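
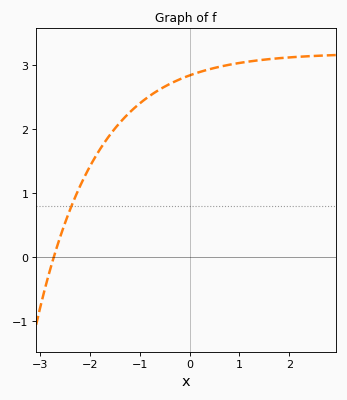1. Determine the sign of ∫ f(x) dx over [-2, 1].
positive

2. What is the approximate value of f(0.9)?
3.02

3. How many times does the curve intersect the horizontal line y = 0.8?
1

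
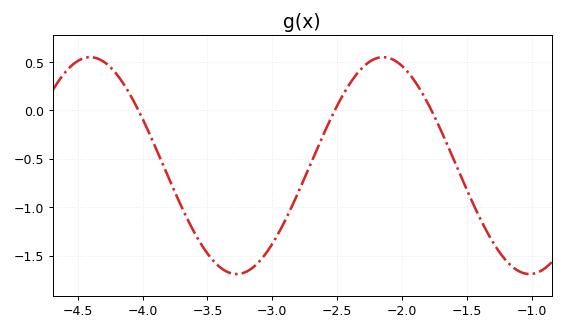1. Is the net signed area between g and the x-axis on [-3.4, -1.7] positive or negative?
negative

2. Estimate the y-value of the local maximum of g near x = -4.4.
0.55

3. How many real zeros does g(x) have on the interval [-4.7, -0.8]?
3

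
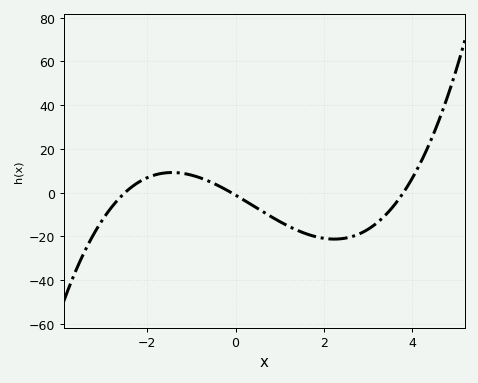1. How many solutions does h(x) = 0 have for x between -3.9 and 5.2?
3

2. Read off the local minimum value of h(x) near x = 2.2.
-21.3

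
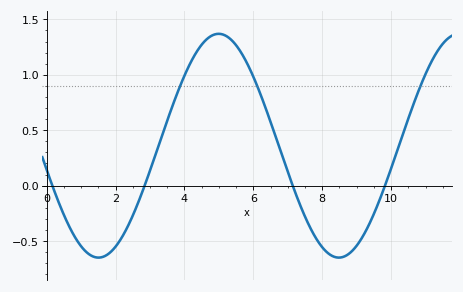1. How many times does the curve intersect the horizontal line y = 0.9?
3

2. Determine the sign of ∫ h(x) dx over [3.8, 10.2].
positive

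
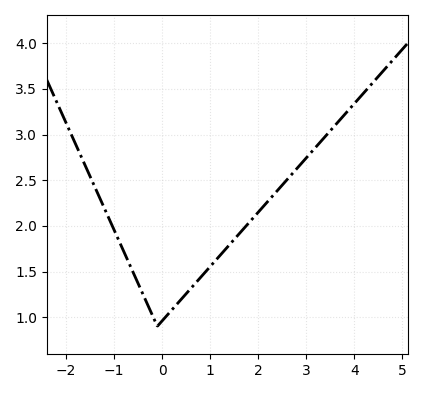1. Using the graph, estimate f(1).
1.55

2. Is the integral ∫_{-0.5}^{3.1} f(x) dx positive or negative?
positive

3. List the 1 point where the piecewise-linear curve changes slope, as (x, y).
(-0.1, 0.9)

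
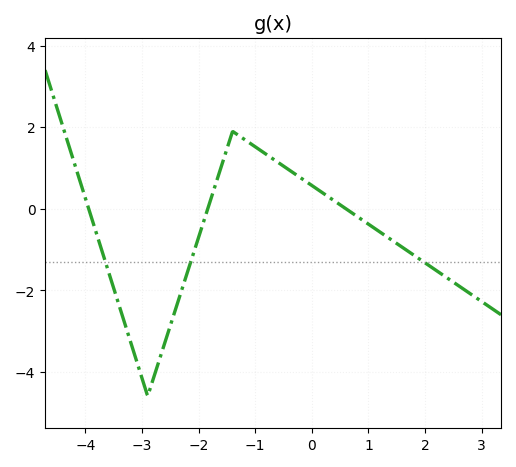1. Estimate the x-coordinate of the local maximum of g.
-1.4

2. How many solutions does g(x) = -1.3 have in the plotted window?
3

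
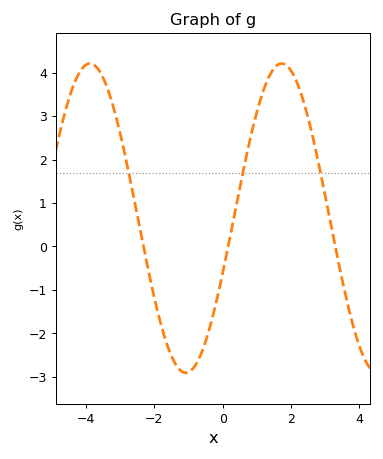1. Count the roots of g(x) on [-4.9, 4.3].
3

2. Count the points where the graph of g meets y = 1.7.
3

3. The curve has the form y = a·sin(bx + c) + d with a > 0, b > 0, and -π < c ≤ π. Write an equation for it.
y = 3.56sin(1.12x - 0.362) + 0.65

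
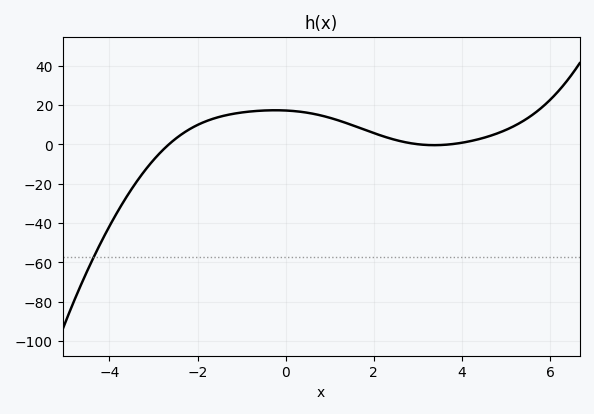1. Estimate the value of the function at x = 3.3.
0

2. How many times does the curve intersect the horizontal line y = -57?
1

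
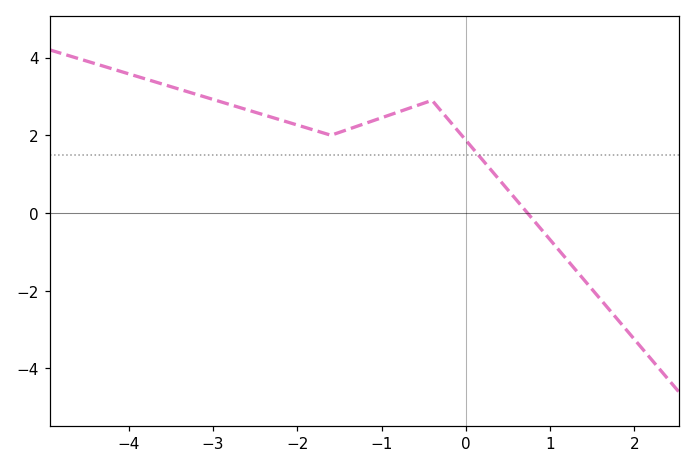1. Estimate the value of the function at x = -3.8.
3.4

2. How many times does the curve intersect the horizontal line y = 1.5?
1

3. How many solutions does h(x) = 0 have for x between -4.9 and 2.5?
1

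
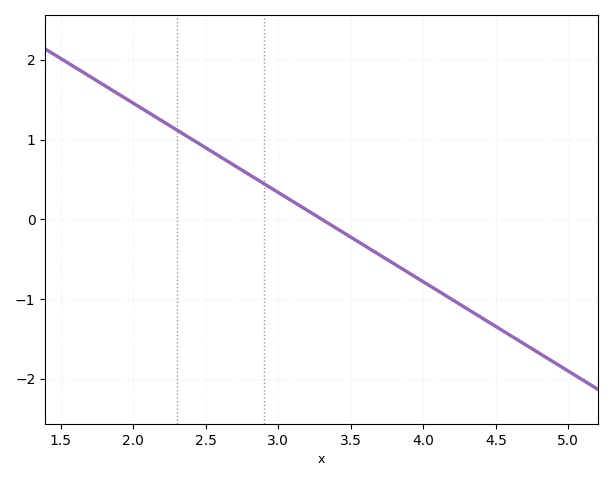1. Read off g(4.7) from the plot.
-1.6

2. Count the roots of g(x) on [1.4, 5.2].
1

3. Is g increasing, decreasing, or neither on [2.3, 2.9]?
decreasing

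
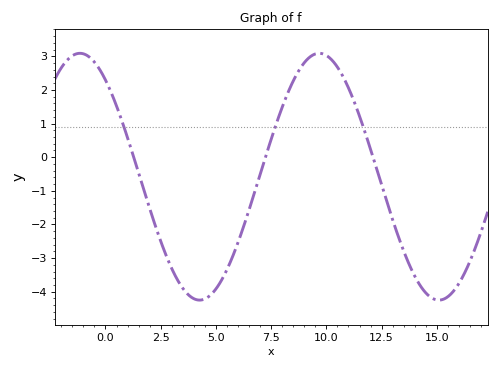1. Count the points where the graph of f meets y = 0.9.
3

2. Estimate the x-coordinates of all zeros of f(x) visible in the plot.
1.5, 7, 12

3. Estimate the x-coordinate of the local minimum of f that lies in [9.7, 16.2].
15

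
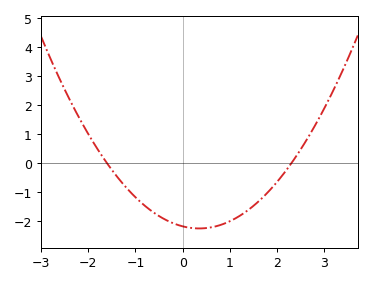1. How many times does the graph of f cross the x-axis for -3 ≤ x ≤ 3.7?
2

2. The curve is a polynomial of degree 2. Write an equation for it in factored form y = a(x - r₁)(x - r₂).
y = 0.59(x + 1.6)(x - 2.3)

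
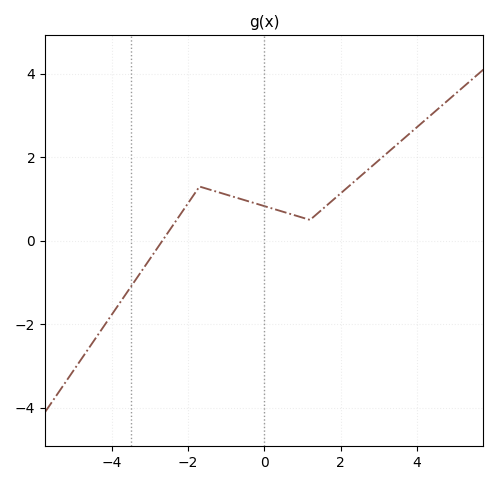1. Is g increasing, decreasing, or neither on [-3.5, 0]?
neither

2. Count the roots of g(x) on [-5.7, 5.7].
1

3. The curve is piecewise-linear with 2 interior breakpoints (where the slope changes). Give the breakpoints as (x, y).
(-1.7, 1.3); (1.2, 0.5)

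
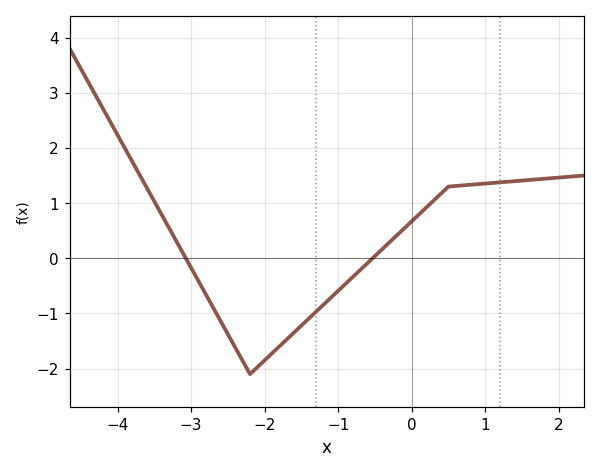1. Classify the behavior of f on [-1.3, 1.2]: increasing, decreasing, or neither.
increasing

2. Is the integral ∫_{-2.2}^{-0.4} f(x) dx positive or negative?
negative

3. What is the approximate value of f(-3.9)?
2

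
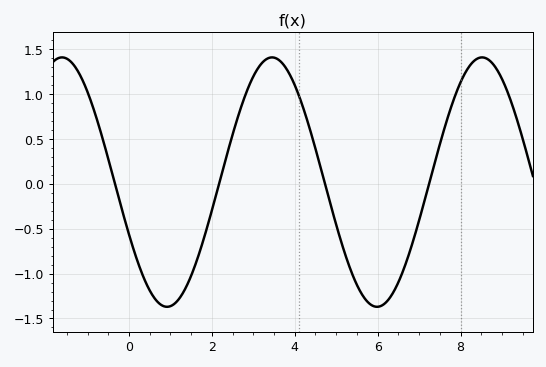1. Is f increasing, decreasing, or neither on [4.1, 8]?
neither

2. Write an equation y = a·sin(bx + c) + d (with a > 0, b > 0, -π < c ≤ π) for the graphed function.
y = 1.39sin(1.2x - 2.7) + 0.02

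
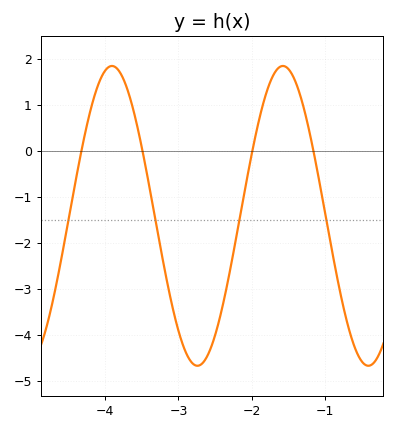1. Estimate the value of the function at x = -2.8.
-4.62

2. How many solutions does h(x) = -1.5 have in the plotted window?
4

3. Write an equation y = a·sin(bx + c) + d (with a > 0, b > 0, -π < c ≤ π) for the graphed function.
y = 3.25sin(2.7x - 0.452) - 1.41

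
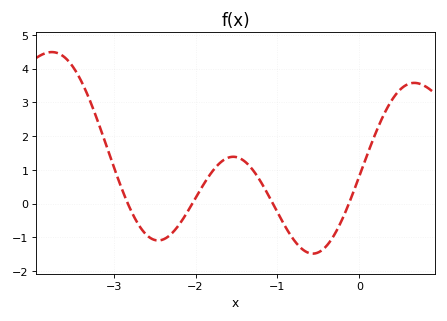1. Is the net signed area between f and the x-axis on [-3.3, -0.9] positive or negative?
positive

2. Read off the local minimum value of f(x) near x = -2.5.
-1.1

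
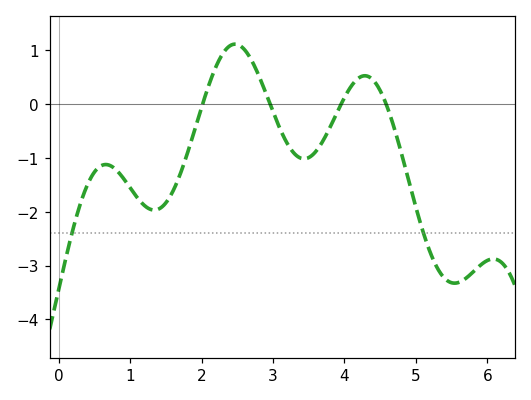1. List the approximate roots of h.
2, 3, 4, 4.6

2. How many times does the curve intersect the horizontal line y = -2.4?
2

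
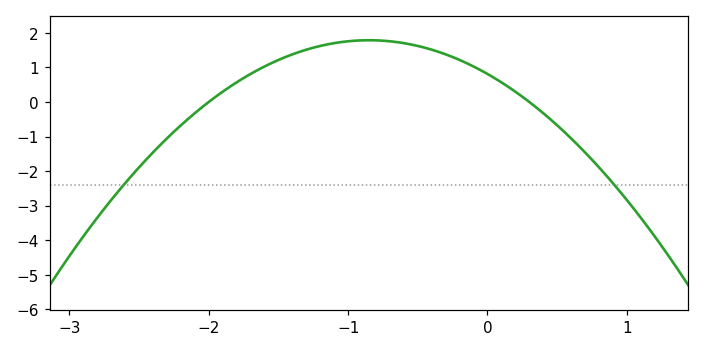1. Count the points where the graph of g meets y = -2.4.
2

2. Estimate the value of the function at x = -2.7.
-2.84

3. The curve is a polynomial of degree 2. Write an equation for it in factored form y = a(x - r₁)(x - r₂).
y = -1.35(x + 2)(x - 0.3)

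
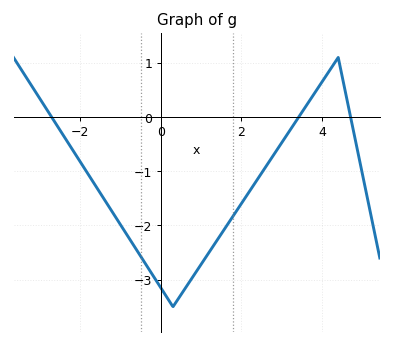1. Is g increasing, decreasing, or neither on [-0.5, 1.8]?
neither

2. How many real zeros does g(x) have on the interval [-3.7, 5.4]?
3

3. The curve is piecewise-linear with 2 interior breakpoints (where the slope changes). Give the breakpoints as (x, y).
(0.3, -3.5); (4.4, 1.1)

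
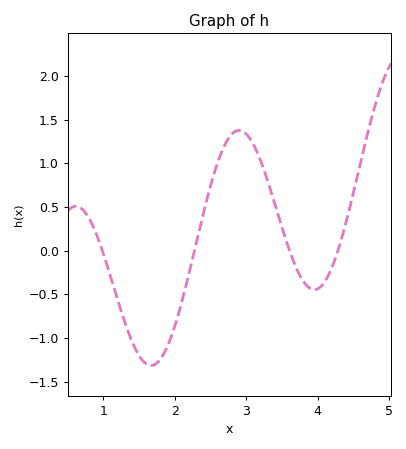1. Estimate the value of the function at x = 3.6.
0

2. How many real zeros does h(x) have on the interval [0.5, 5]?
4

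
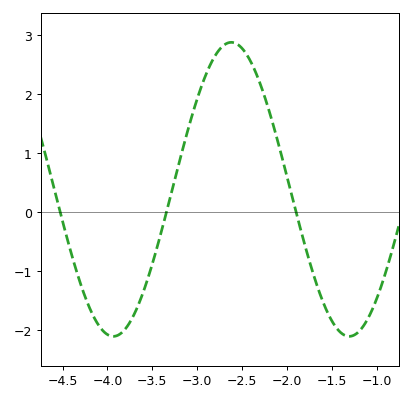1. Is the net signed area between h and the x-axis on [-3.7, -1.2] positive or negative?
positive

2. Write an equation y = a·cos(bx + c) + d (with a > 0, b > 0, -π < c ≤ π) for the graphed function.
y = 2.49cos(2.4x - 0.02) + 0.39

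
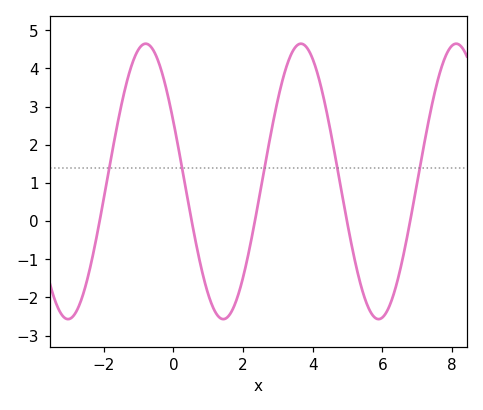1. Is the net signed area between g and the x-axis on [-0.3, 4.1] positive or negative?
positive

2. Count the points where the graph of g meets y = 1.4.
5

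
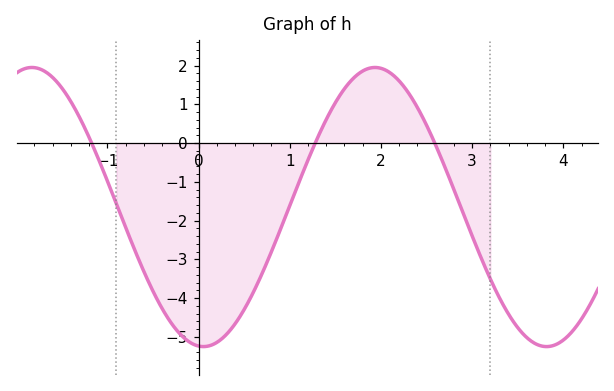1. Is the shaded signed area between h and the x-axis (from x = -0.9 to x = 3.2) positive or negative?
negative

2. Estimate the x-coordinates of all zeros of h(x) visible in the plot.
-1.17, 1.28, 2.59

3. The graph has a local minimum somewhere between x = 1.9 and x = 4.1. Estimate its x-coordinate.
3.81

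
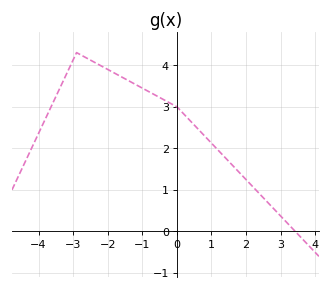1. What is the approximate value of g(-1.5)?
3.7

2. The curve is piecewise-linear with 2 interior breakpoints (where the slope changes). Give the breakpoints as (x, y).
(-2.9, 4.3); (0, 3)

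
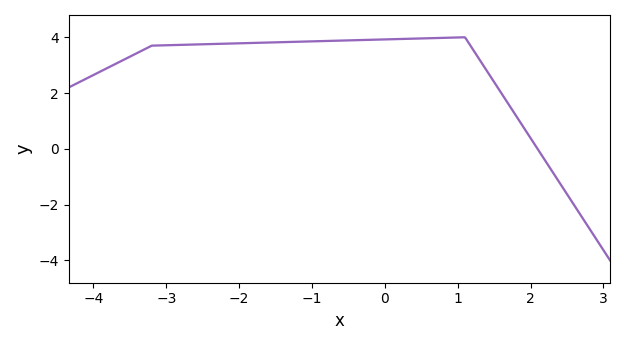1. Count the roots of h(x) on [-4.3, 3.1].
1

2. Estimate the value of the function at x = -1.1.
3.85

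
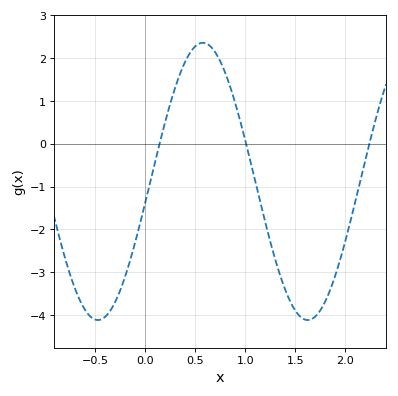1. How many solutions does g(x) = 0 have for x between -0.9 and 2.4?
3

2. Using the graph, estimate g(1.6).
-4.1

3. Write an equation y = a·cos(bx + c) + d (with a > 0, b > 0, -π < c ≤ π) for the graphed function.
y = 3.24cos(3x - 1.7) - 0.88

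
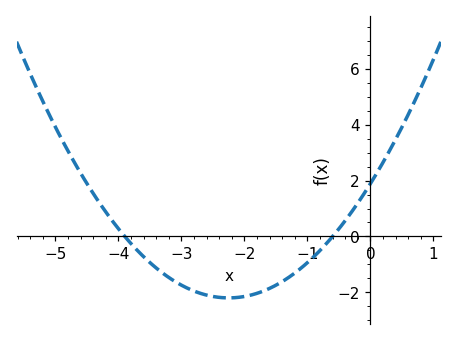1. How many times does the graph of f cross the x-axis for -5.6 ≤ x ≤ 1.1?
2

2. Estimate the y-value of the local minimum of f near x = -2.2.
-2.21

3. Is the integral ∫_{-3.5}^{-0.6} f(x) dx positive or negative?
negative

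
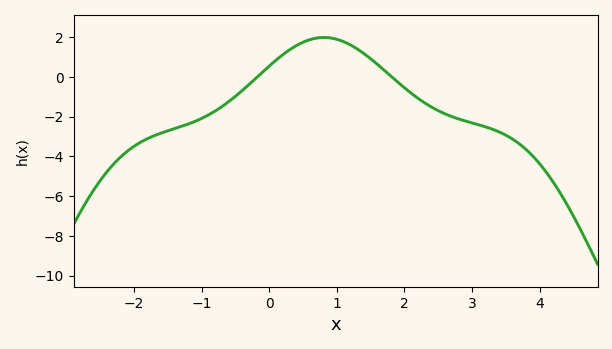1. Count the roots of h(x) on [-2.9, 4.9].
2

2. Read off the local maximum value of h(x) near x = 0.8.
1.98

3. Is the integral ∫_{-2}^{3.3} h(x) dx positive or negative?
negative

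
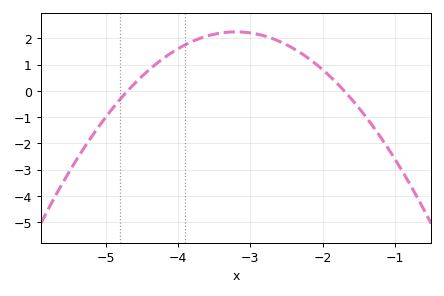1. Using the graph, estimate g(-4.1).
1.4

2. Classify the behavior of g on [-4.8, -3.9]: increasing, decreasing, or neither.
increasing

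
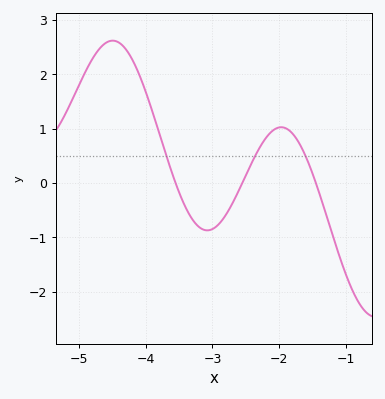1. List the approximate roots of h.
-3.55, -2.55, -1.45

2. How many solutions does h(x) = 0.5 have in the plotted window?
3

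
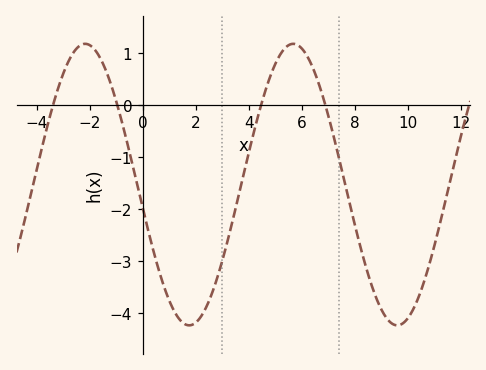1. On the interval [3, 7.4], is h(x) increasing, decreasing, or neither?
neither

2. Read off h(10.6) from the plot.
-3.4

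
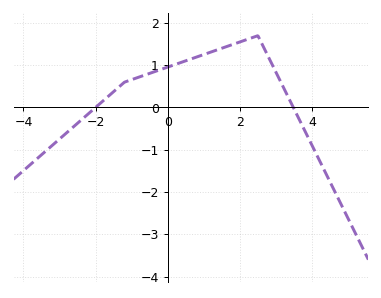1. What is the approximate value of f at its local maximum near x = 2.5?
1.7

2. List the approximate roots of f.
-2, 3.48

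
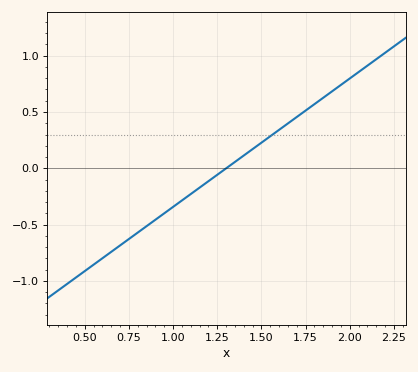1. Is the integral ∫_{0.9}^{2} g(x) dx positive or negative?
positive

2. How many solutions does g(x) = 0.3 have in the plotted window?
1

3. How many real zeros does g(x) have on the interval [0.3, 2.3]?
1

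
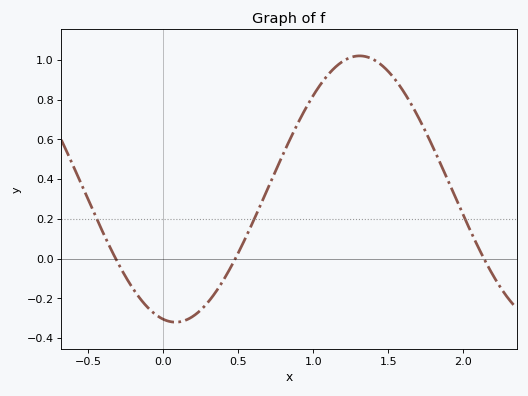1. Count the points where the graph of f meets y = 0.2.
3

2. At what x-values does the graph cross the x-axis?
-0.316, 0.482, 2.14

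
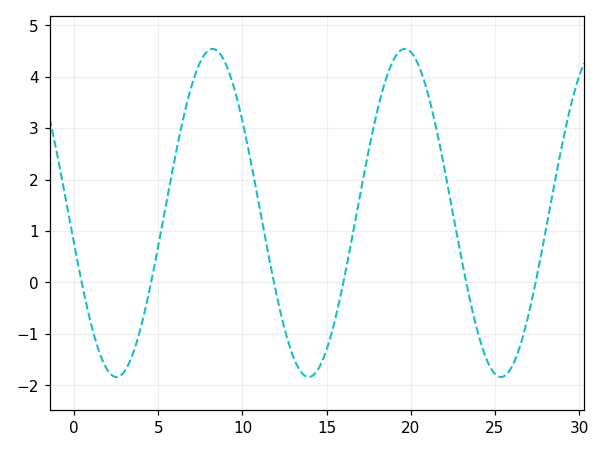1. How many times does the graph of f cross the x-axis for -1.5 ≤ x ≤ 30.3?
6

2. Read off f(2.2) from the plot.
-1.8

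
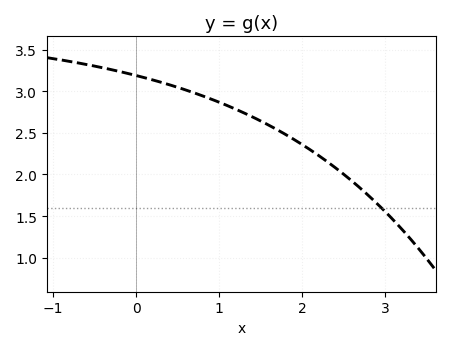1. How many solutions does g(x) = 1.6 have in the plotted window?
1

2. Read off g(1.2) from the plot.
2.8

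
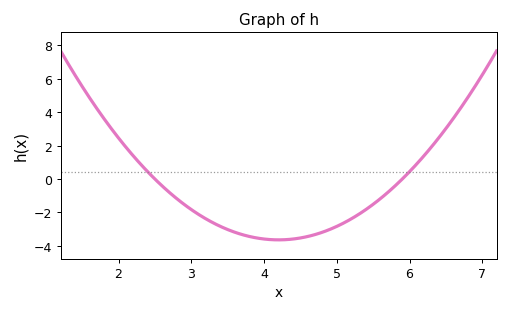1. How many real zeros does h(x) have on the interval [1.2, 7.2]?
2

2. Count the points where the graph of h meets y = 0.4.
2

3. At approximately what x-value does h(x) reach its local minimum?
4.2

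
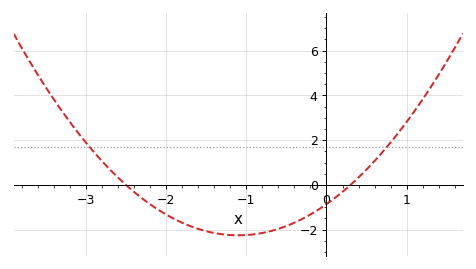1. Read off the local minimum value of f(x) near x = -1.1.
-2.25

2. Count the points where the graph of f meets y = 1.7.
2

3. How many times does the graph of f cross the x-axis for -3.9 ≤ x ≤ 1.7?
2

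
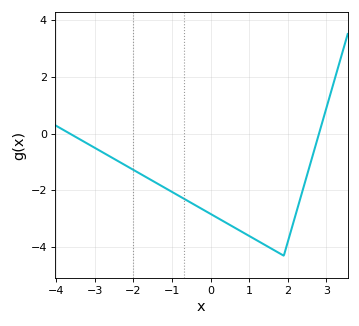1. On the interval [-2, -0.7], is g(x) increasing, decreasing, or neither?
decreasing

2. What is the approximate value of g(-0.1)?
-2.75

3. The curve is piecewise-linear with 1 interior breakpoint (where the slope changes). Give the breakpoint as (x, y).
(1.9, -4.3)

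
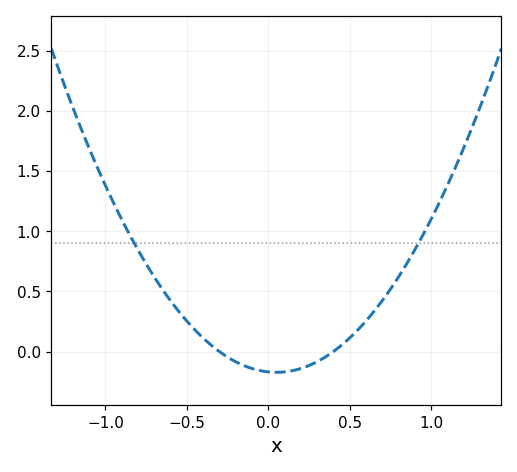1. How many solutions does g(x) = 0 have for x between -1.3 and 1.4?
2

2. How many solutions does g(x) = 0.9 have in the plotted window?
2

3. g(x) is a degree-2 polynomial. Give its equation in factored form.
y = 1.41(x + 0.3)(x - 0.4)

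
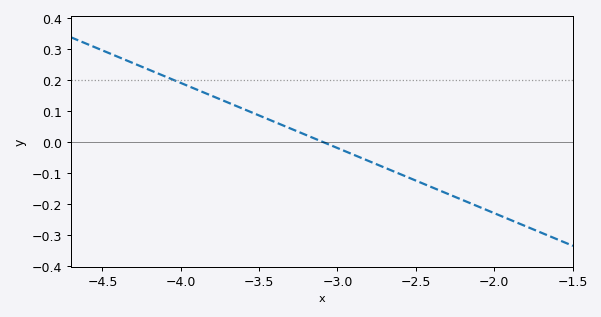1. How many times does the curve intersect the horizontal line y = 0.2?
1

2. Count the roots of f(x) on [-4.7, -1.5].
1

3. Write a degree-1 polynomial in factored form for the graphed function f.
y = -0.21(x + 3.1)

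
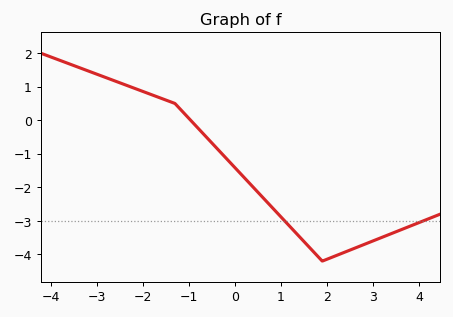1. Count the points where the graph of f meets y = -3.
2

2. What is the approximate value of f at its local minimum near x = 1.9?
-4.2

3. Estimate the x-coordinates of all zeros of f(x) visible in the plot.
-0.96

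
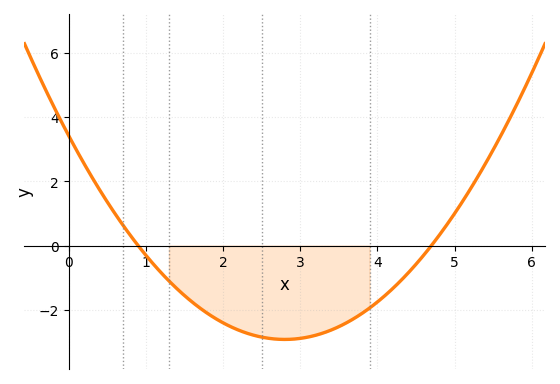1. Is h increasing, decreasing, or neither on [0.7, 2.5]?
decreasing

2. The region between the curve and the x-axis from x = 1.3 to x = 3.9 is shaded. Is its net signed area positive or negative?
negative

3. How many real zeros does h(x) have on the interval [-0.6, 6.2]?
2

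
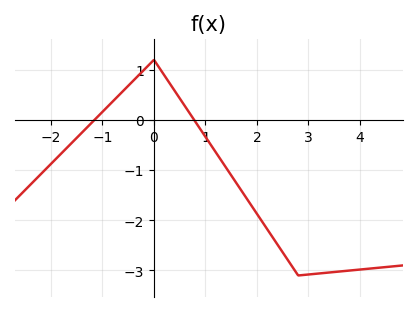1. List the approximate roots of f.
-1.16, 0.781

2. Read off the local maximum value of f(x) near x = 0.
1.2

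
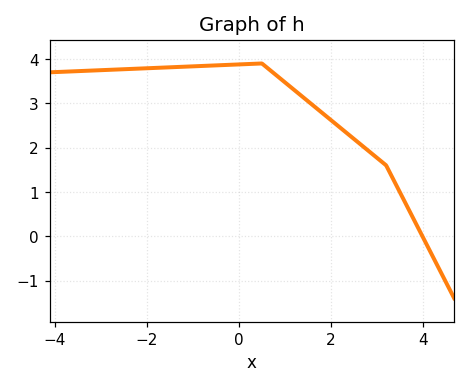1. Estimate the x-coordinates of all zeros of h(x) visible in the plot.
3.99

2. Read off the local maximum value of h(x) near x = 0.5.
3.9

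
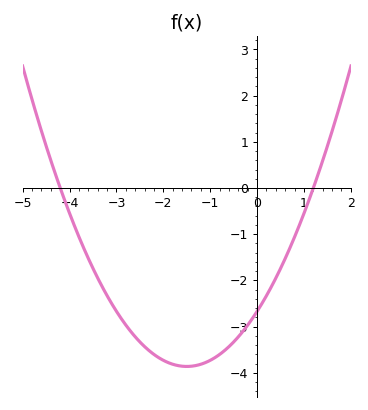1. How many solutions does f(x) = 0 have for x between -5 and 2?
2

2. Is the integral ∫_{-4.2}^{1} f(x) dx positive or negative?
negative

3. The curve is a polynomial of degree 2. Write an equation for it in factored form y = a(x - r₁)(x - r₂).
y = 0.53(x + 4.2)(x - 1.2)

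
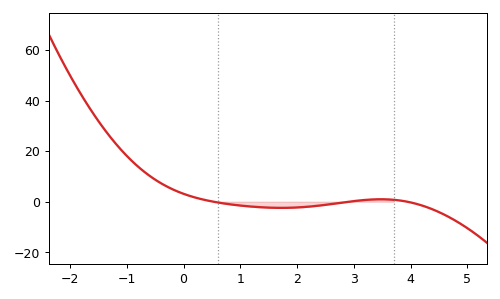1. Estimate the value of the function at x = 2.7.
0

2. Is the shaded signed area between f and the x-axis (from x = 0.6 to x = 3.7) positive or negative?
negative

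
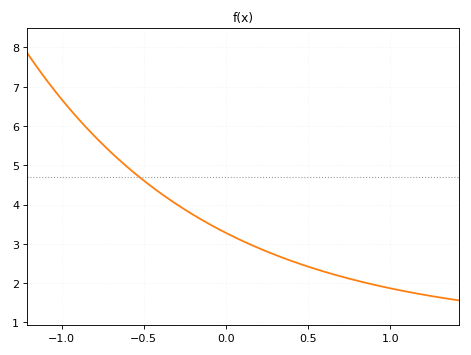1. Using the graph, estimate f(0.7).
2.2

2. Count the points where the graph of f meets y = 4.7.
1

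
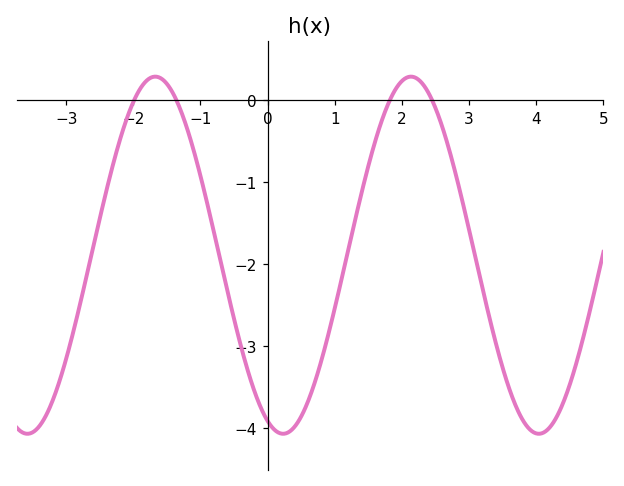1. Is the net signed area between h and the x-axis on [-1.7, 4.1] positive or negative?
negative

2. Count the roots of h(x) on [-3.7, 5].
4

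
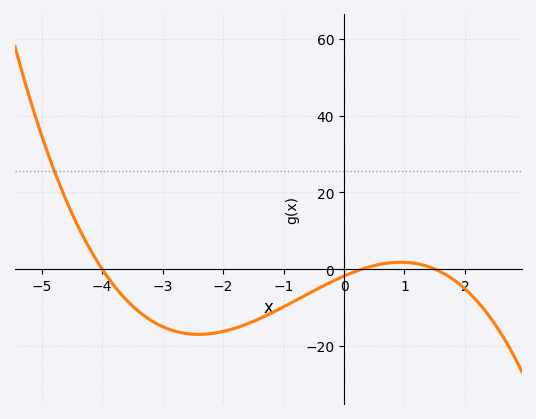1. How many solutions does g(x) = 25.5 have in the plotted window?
1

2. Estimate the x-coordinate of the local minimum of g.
-2.4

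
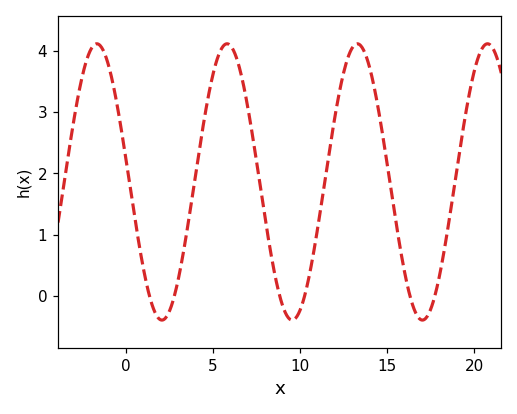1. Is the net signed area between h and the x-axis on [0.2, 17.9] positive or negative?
positive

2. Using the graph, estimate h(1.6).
-0.214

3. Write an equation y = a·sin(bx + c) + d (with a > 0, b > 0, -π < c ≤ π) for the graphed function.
y = 2.25sin(0.84x + 2.97) + 1.86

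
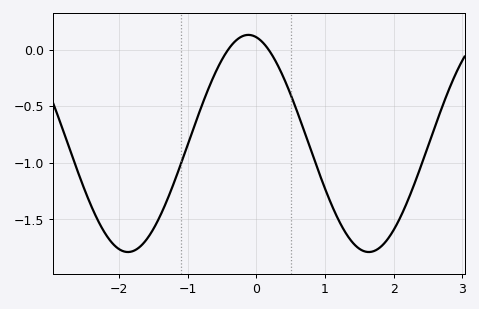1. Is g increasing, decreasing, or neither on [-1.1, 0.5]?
neither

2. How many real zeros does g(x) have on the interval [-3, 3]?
2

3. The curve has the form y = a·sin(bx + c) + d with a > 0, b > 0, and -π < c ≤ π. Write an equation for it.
y = 0.96sin(1.79x + 1.78) - 0.83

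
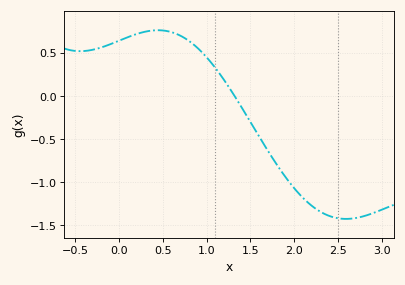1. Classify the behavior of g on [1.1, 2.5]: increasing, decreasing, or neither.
decreasing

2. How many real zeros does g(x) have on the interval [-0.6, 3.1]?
1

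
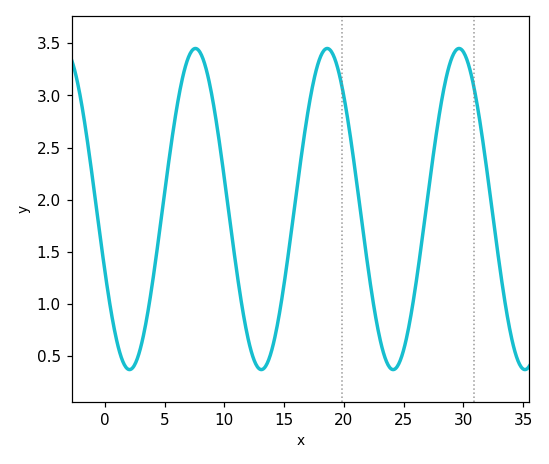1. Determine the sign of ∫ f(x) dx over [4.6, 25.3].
positive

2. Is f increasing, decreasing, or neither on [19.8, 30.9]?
neither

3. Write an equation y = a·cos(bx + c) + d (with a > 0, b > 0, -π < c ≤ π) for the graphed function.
y = 1.54cos(0.57x + 1.96) + 1.91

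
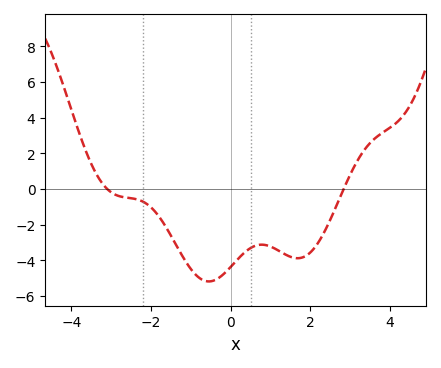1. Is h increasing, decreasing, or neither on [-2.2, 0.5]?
neither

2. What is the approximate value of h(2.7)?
-0.8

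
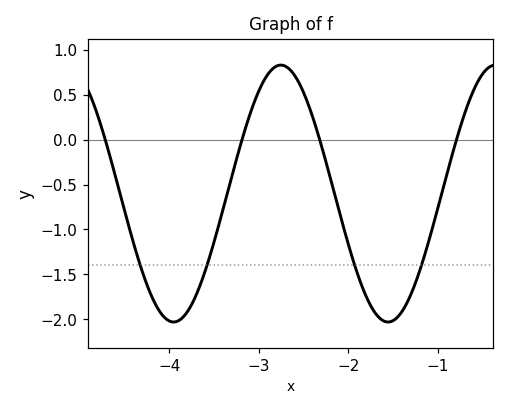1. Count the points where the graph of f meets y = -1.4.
4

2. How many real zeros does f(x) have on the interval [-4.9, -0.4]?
4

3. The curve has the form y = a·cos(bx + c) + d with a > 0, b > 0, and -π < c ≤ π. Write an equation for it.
y = 1.43cos(2.6x + 0.93) - 0.6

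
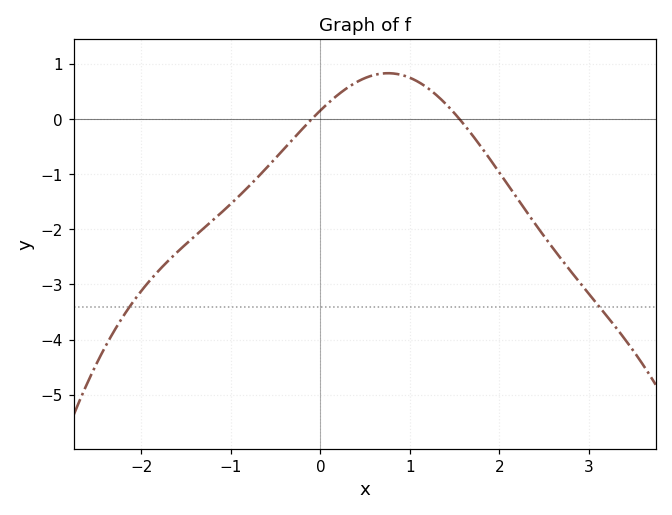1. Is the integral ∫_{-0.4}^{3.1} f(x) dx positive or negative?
negative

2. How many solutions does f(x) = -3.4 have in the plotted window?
2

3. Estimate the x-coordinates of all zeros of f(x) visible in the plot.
-0.095, 1.55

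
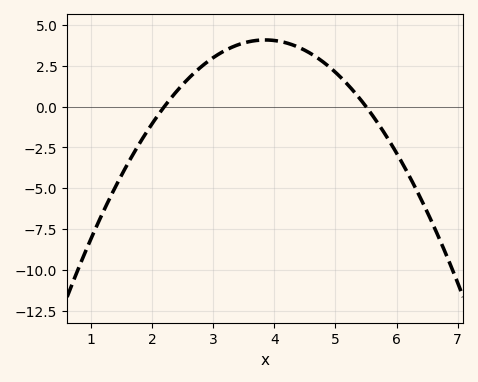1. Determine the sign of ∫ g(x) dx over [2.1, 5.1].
positive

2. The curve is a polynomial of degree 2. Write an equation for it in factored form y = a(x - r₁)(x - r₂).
y = -1.5(x - 2.2)(x - 5.5)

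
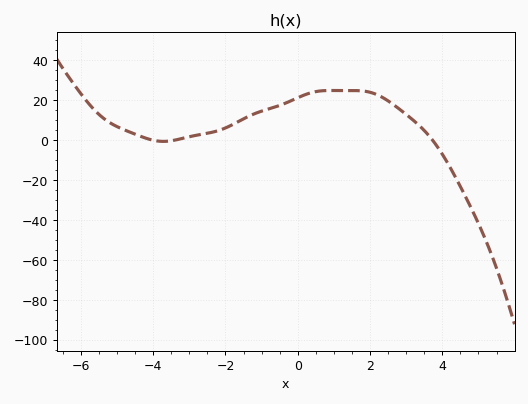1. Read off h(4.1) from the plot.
-10.1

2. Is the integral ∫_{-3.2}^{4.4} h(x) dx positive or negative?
positive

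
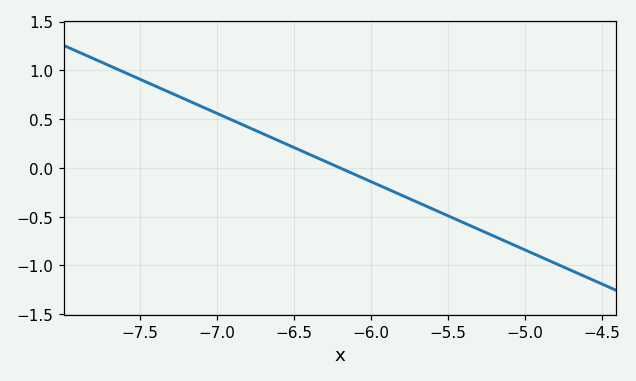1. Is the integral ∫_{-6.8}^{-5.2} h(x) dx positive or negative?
negative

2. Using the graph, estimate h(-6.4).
0.14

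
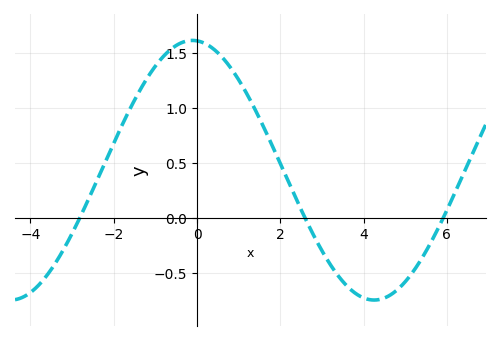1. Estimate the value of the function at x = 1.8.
0.658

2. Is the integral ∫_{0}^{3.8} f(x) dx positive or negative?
positive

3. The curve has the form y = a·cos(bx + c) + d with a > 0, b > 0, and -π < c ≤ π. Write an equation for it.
y = 1.18cos(0.72x + 0.08) + 0.43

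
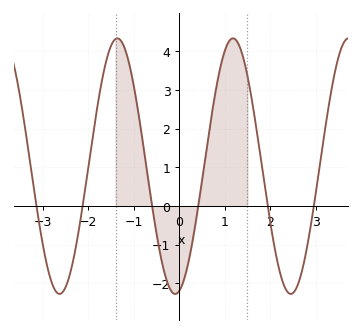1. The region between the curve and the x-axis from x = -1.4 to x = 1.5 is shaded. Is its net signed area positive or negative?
positive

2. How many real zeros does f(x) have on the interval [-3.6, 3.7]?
6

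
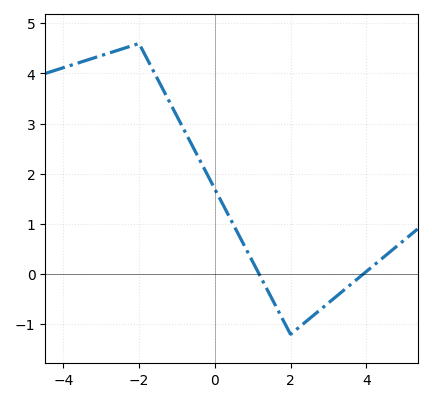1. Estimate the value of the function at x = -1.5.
3.9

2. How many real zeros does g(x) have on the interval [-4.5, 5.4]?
2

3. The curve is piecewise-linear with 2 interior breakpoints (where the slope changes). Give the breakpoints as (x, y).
(-2, 4.6); (2, -1.2)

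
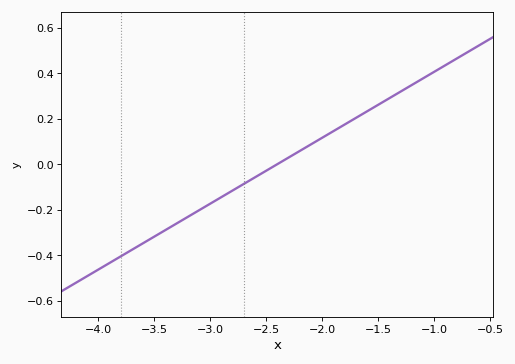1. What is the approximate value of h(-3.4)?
-0.28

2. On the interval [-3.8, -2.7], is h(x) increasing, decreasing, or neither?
increasing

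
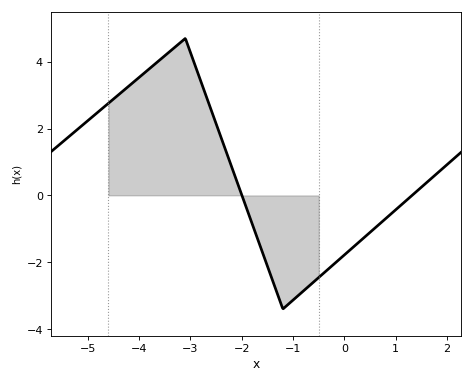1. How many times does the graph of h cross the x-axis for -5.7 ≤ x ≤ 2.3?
2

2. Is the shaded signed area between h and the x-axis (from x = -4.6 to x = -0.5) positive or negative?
positive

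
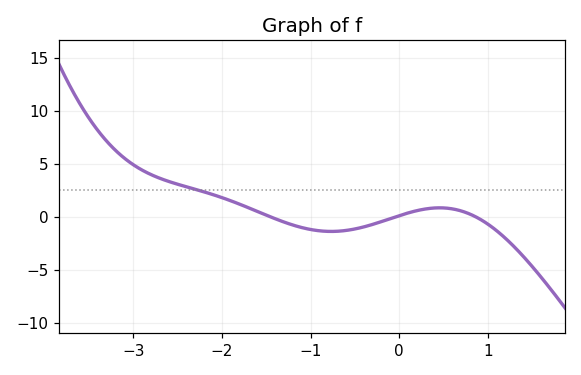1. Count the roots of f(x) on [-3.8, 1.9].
3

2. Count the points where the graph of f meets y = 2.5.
1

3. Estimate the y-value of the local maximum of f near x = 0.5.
0.827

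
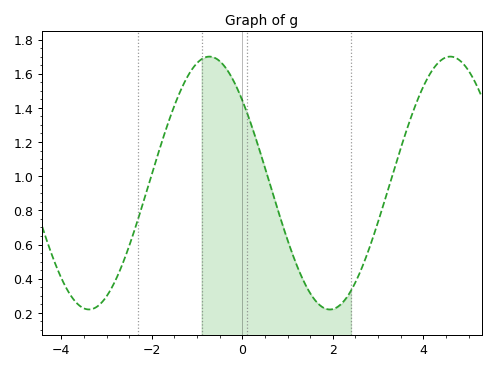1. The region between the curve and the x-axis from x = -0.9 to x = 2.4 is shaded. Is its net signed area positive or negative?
positive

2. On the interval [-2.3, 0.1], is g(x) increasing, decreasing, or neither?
neither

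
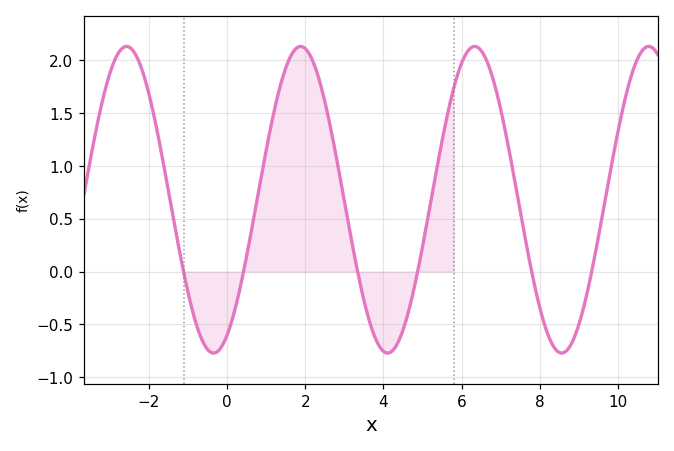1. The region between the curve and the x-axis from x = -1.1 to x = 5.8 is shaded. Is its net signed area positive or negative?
positive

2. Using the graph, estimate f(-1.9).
1.5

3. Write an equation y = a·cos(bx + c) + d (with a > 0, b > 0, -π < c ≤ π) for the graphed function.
y = 1.45cos(1.4x - 2.7) + 0.68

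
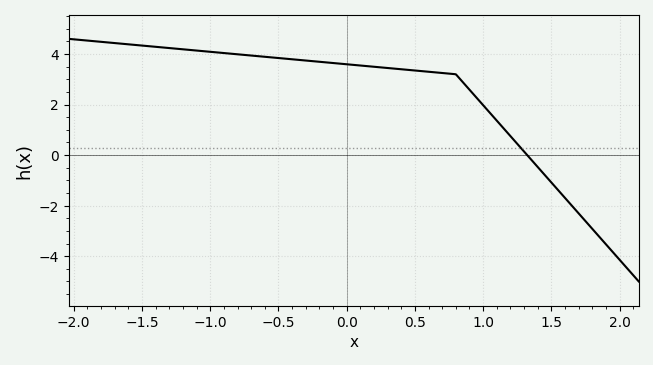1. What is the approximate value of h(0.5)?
3.4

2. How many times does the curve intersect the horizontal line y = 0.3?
1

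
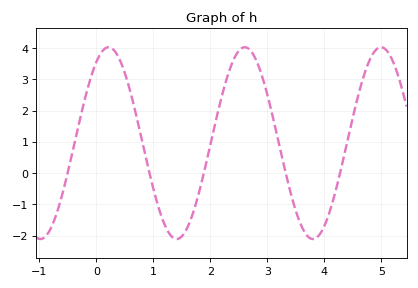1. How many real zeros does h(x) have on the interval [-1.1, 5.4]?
5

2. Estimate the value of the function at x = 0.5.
3.2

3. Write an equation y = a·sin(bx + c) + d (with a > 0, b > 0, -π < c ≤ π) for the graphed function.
y = 3.07sin(2.6x + 1) + 0.96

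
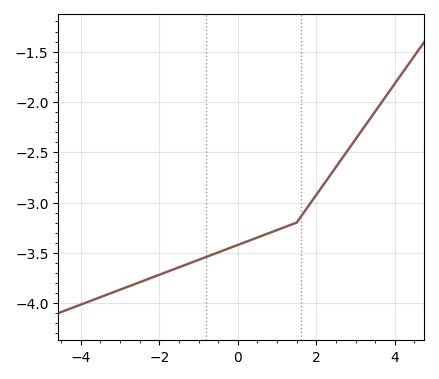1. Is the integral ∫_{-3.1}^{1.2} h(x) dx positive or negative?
negative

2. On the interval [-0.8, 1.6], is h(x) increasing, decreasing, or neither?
increasing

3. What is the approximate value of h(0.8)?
-3.3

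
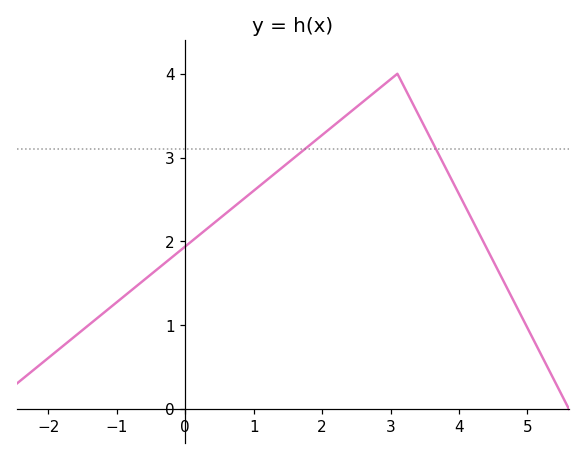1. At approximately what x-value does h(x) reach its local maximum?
3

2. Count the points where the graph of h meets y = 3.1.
2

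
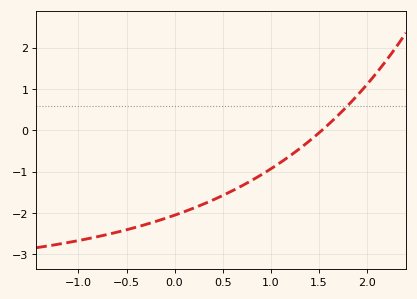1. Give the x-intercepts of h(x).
1.53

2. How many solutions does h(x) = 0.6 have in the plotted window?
1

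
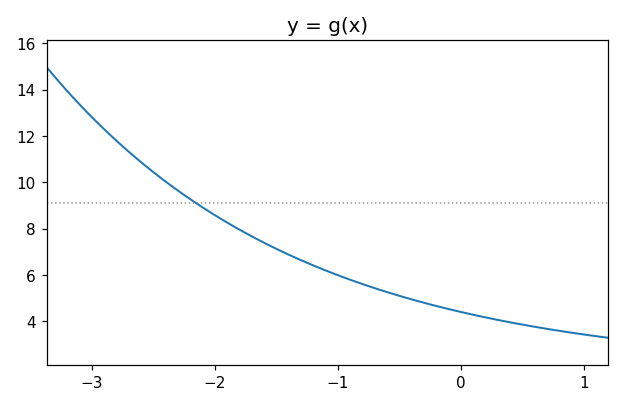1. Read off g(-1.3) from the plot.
6.65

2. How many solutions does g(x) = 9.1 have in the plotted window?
1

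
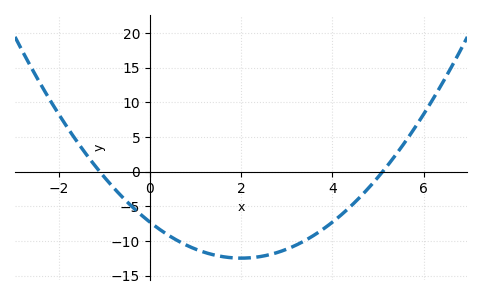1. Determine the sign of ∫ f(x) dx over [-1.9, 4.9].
negative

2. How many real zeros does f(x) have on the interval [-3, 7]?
2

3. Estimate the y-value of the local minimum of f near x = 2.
-12.5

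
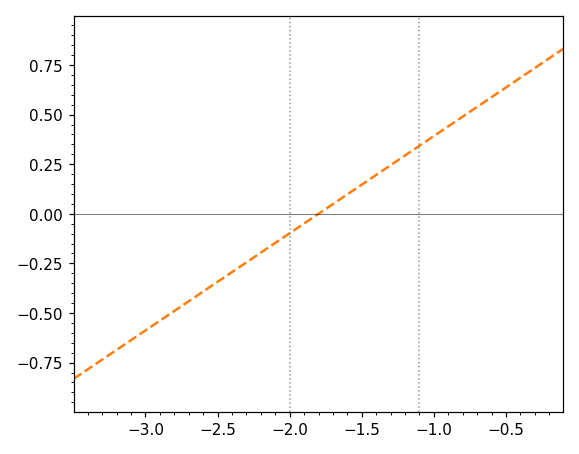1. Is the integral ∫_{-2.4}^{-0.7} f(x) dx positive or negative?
positive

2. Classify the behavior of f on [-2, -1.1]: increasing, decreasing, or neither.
increasing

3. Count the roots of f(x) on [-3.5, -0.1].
1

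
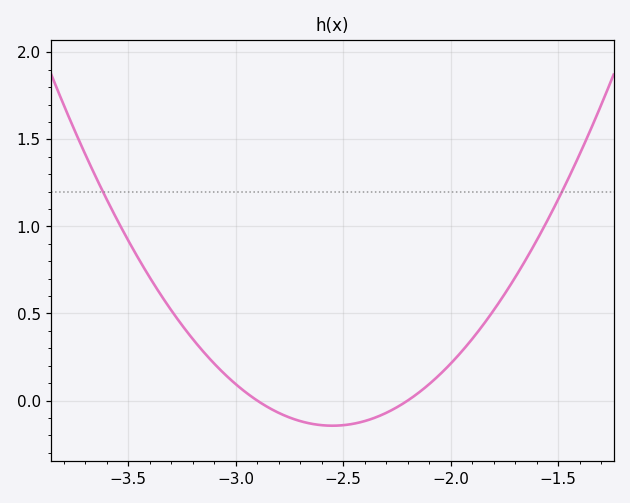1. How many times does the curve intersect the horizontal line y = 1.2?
2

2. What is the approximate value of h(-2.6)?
-0.15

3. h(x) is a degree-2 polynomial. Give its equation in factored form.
y = 1.18(x + 2.9)(x + 2.2)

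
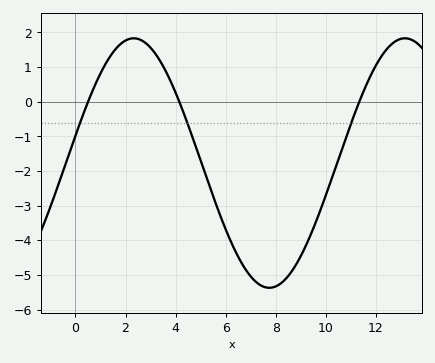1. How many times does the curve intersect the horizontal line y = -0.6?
3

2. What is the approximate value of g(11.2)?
-0.3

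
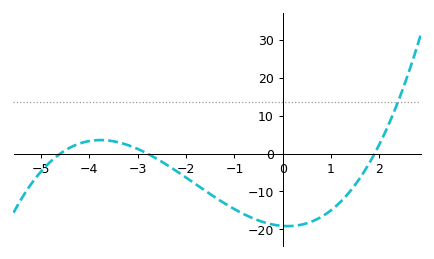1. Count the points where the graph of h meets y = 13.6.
1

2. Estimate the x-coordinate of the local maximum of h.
-3.8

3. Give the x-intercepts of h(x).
-4.6, -2.8, 1.8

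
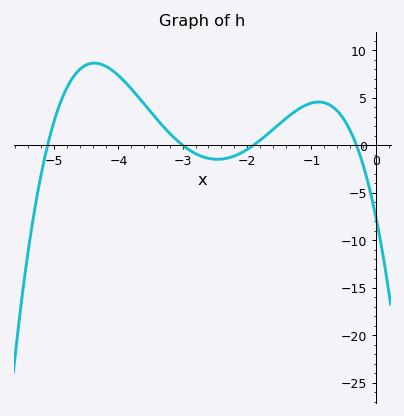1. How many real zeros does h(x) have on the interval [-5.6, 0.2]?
4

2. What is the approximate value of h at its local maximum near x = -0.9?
4.5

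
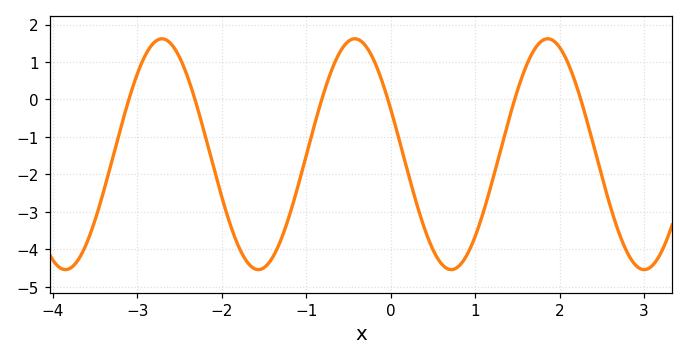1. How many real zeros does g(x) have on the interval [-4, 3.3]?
6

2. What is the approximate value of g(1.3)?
-1.4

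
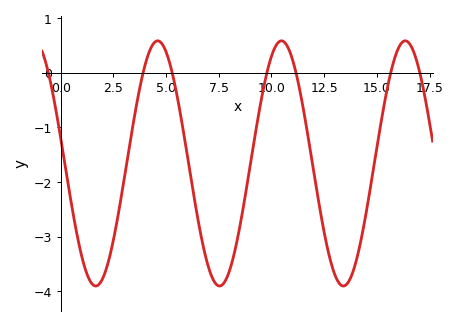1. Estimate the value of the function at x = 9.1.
-1.4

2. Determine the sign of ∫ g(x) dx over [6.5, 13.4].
negative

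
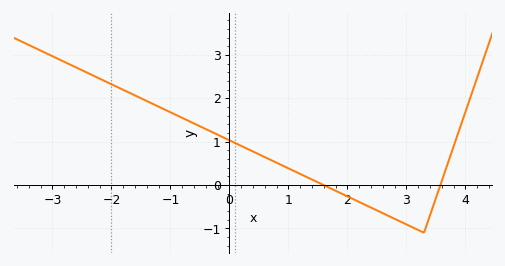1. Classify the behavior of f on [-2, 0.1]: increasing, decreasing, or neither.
decreasing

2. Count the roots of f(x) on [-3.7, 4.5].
2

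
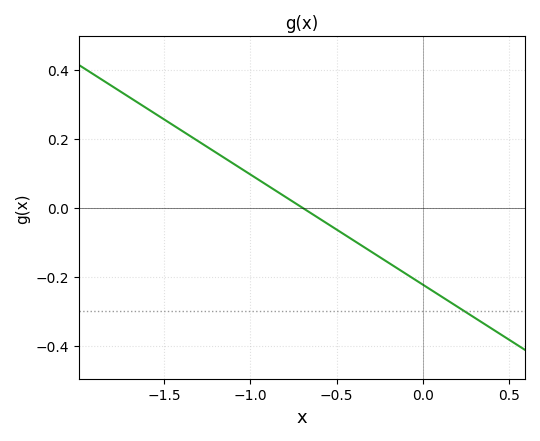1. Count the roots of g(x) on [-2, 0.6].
1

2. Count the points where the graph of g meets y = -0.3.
1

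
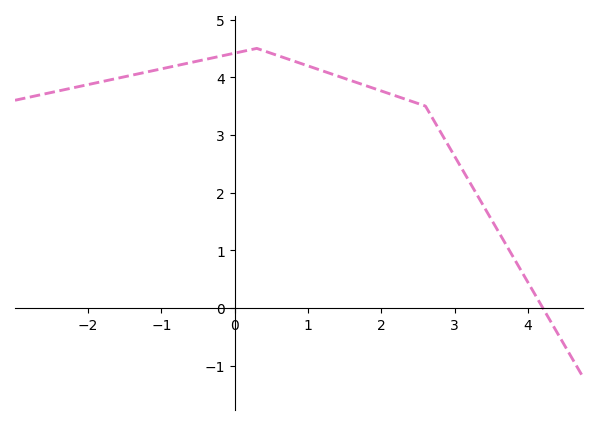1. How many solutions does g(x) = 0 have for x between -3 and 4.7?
1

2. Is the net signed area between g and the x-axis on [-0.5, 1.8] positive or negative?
positive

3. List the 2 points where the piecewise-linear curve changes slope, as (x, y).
(0.3, 4.5); (2.6, 3.5)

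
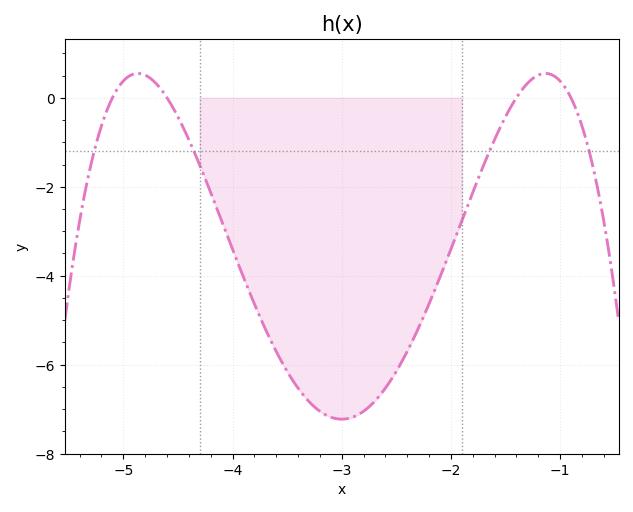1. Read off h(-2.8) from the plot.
-7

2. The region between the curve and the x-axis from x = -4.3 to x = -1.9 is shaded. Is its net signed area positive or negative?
negative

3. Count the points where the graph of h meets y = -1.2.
4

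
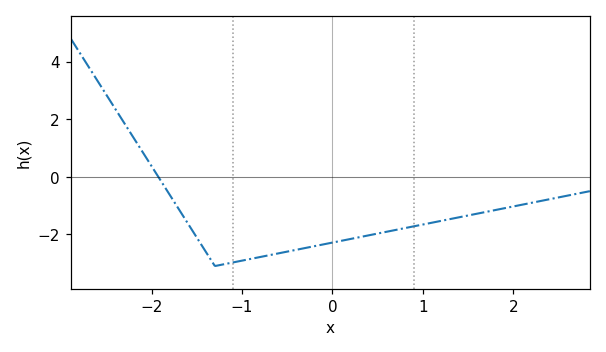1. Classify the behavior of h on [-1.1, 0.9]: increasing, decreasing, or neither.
increasing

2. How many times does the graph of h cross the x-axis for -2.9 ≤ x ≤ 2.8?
1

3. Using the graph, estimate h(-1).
-3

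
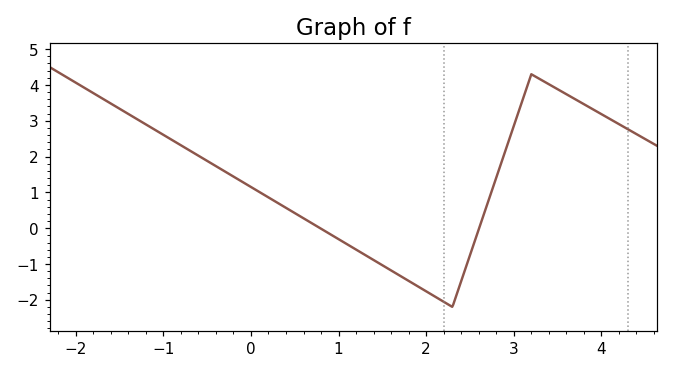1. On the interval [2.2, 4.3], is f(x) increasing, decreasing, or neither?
neither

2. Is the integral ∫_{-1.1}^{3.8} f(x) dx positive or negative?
positive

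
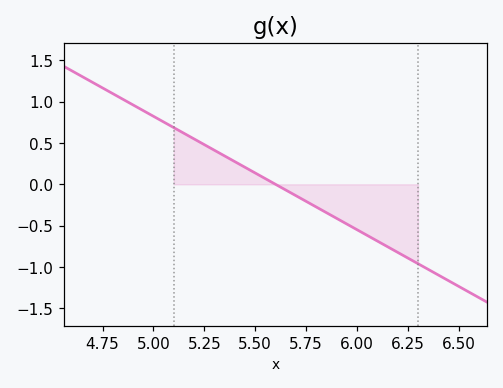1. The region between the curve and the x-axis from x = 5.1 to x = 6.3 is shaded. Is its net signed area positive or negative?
negative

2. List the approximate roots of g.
5.6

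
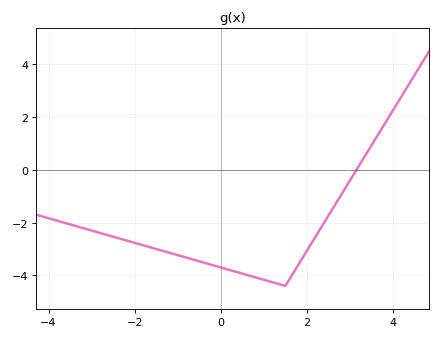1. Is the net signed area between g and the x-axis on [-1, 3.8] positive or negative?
negative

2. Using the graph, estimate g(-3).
-2.3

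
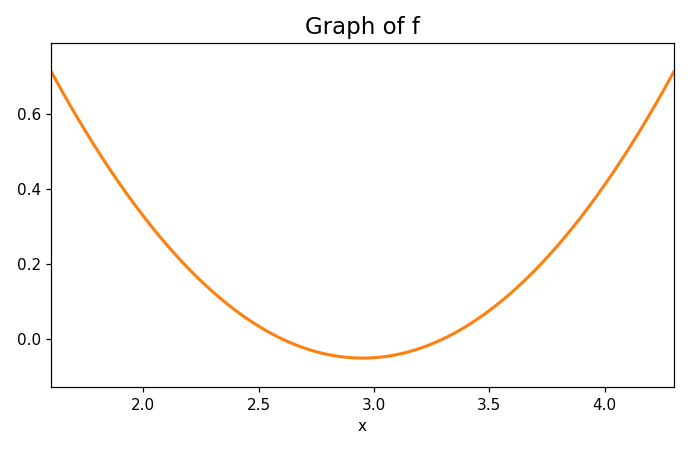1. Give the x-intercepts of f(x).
2.6, 3.3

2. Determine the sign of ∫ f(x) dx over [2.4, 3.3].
negative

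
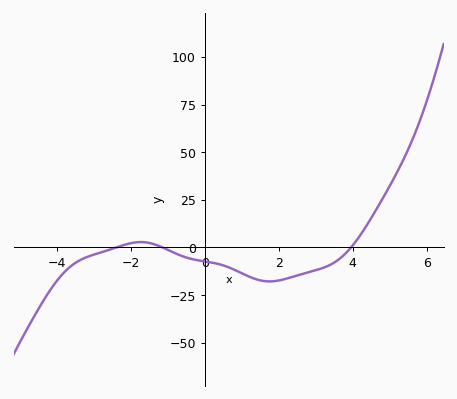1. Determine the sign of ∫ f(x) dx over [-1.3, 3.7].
negative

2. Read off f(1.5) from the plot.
-17.2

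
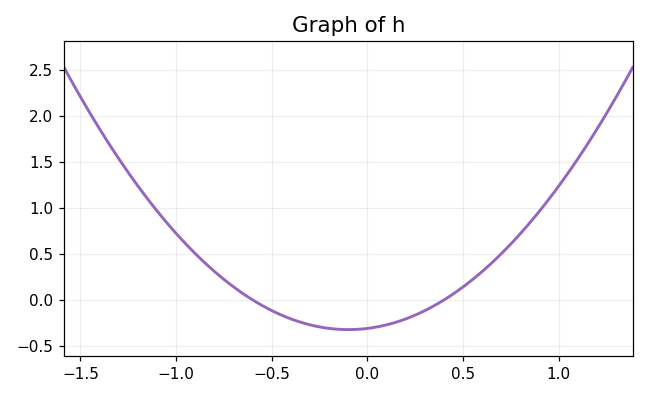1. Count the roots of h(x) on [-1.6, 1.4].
2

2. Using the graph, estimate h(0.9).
0.968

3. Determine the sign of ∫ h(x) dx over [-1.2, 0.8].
positive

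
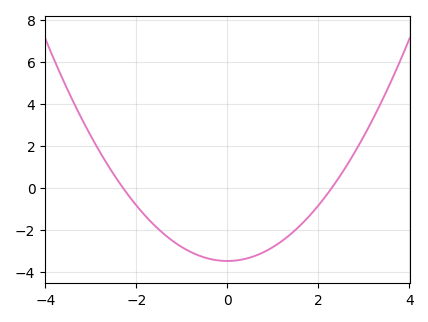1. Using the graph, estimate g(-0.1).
-3.48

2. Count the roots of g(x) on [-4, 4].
2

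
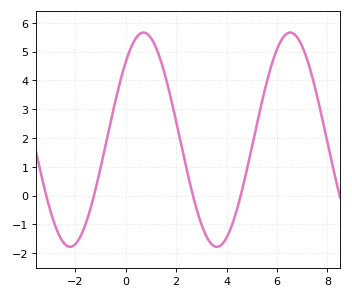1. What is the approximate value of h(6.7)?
5.59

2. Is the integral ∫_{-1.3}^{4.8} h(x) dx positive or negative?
positive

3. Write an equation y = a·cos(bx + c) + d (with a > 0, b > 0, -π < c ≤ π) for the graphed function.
y = 3.72cos(1.08x - 0.76) + 1.94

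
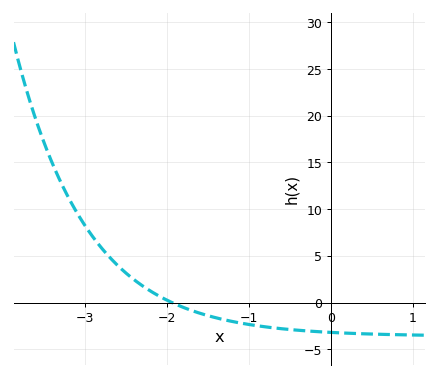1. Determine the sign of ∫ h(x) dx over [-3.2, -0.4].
positive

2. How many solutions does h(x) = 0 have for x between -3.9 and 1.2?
1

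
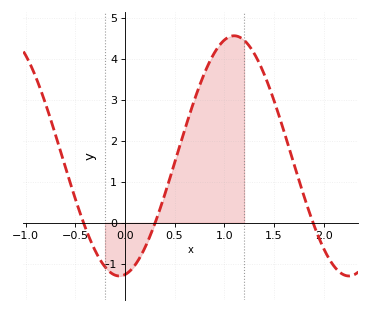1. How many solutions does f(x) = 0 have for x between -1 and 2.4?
3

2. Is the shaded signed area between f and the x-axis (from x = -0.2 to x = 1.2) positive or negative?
positive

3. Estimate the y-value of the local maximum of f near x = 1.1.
4.56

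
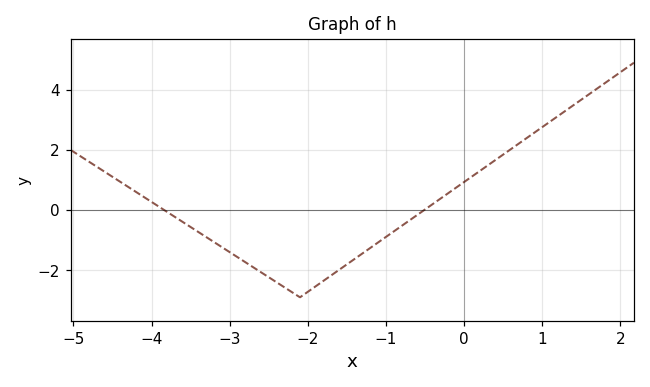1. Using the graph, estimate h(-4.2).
0.6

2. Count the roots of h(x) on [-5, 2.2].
2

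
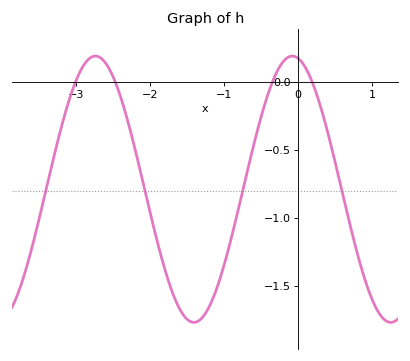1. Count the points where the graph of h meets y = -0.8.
4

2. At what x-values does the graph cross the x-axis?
-3, -2.5, -0.3, 0.2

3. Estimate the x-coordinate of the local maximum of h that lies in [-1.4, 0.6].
-0.1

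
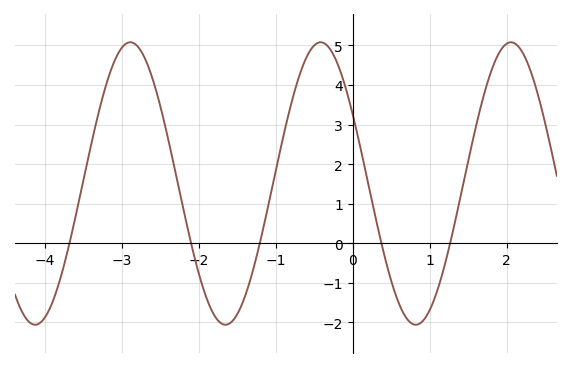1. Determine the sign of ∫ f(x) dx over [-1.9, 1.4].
positive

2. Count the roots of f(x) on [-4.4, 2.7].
5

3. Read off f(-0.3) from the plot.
4.9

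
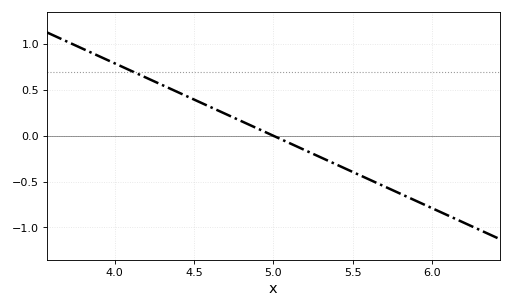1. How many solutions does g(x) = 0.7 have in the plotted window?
1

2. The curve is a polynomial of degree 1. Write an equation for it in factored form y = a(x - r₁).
y = -0.79(x - 5)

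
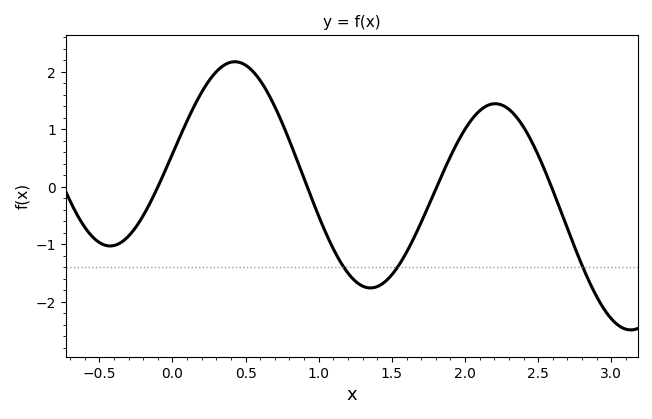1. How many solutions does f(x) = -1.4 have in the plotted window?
3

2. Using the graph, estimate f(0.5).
2.1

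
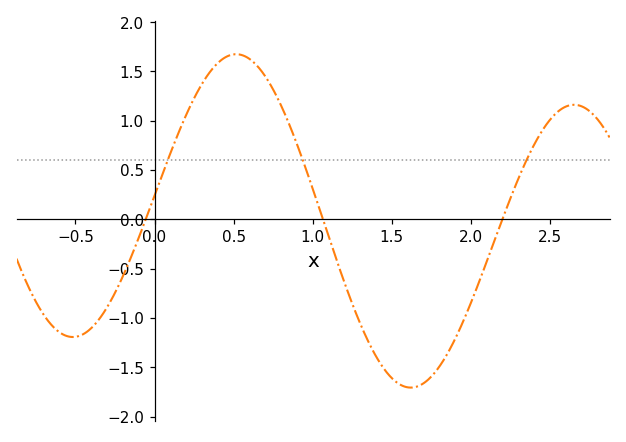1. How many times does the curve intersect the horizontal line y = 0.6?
3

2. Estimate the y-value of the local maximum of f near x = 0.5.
1.65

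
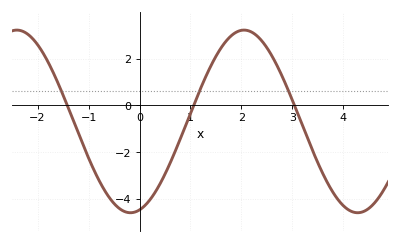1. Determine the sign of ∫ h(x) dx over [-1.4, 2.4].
negative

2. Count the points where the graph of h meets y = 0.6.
3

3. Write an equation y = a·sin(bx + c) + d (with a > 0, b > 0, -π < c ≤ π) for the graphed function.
y = 3.9sin(1.41x - 1.32) - 0.68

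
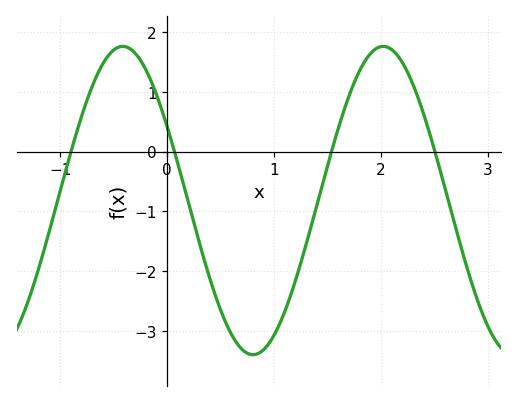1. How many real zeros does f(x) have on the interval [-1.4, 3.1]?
4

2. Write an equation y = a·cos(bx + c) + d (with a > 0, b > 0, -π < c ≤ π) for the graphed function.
y = 2.58cos(2.6x + 1.1) - 0.82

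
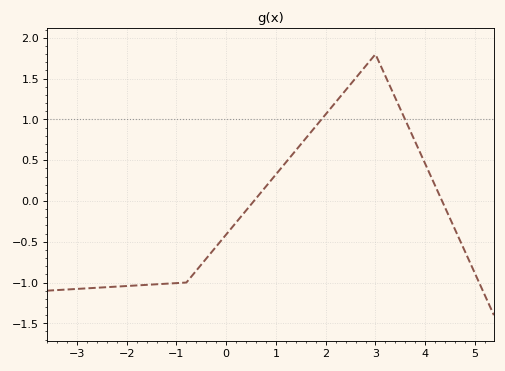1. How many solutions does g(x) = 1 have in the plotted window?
2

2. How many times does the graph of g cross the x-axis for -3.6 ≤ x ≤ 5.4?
2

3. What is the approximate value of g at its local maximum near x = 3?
1.8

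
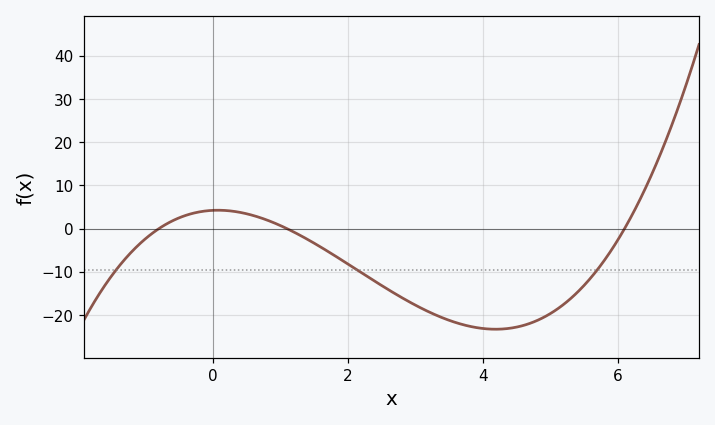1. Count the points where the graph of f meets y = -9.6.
3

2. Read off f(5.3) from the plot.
-16.2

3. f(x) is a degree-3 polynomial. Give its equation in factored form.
y = 0.79(x + 0.8)(x - 1.1)(x - 6.1)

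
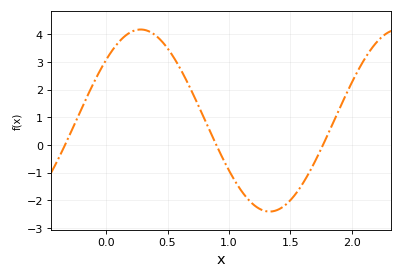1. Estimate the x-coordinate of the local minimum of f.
1.33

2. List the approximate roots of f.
-0.335, 0.897, 1.77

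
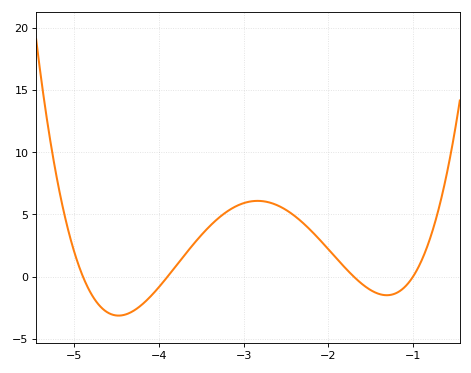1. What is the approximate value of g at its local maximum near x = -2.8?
6.09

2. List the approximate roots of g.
-4.9, -3.9, -1.7, -1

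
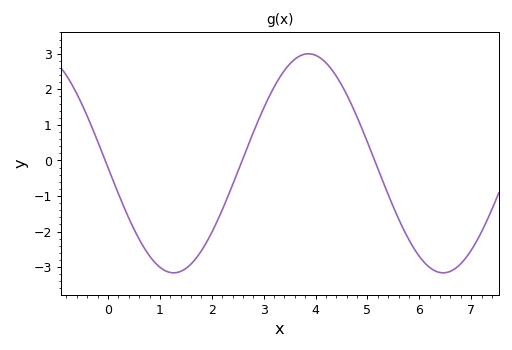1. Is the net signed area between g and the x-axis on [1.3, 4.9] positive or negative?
positive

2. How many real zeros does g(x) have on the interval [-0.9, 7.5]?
3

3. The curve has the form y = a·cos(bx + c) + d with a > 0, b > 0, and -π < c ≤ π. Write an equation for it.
y = 3.08cos(1.21x + 1.61) - 0.08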